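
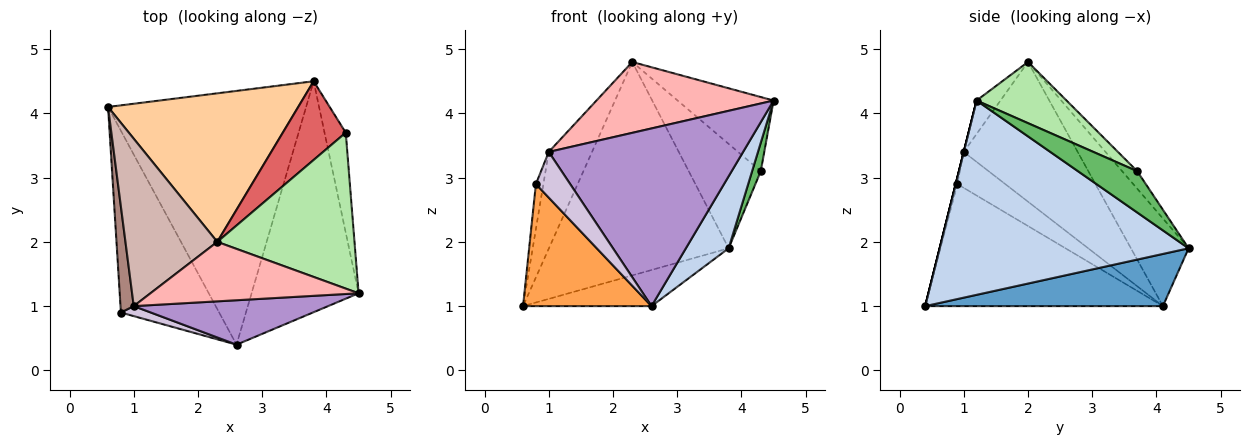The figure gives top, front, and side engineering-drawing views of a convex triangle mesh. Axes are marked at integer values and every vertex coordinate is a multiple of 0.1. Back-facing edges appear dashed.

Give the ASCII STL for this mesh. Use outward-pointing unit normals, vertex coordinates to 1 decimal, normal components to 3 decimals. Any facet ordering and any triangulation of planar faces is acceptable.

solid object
 facet normal 0.252 0.136 -0.958
  outer loop
   vertex 2.6 0.4 1.0
   vertex 0.6 4.1 1.0
   vertex 3.8 4.5 1.9
  endloop
 endfacet
 facet normal 0.866 -0.149 -0.477
  outer loop
   vertex 2.6 0.4 1.0
   vertex 3.8 4.5 1.9
   vertex 4.5 1.2 4.2
  endloop
 endfacet
 facet normal -0.718 -0.388 -0.578
  outer loop
   vertex 0.8 0.9 2.9
   vertex 0.6 4.1 1.0
   vertex 2.6 0.4 1.0
  endloop
 endfacet
 facet normal -0.255 0.794 0.553
  outer loop
   vertex 2.3 2.0 4.8
   vertex 3.8 4.5 1.9
   vertex 0.6 4.1 1.0
  endloop
 endfacet
 facet normal 0.882 -0.129 -0.453
  outer loop
   vertex 4.3 3.7 3.1
   vertex 4.5 1.2 4.2
   vertex 3.8 4.5 1.9
  endloop
 endfacet
 facet normal 0.373 0.398 0.838
  outer loop
   vertex 4.3 3.7 3.1
   vertex 2.3 2.0 4.8
   vertex 4.5 1.2 4.2
  endloop
 endfacet
 facet normal -0.165 0.788 0.594
  outer loop
   vertex 4.3 3.7 3.1
   vertex 3.8 4.5 1.9
   vertex 2.3 2.0 4.8
  endloop
 endfacet
 facet normal -0.103 -0.762 0.640
  outer loop
   vertex 1.0 1.0 3.4
   vertex 4.5 1.2 4.2
   vertex 2.3 2.0 4.8
  endloop
 endfacet
 facet normal 0.000 -0.970 0.243
  outer loop
   vertex 1.0 1.0 3.4
   vertex 2.6 0.4 1.0
   vertex 4.5 1.2 4.2
  endloop
 endfacet
 facet normal -0.046 -0.976 0.213
  outer loop
   vertex 1.0 1.0 3.4
   vertex 0.8 0.9 2.9
   vertex 2.6 0.4 1.0
  endloop
 endfacet
 facet normal -0.928 0.145 0.342
  outer loop
   vertex 1.0 1.0 3.4
   vertex 0.6 4.1 1.0
   vertex 0.8 0.9 2.9
  endloop
 endfacet
 facet normal -0.796 0.303 0.524
  outer loop
   vertex 1.0 1.0 3.4
   vertex 2.3 2.0 4.8
   vertex 0.6 4.1 1.0
  endloop
 endfacet
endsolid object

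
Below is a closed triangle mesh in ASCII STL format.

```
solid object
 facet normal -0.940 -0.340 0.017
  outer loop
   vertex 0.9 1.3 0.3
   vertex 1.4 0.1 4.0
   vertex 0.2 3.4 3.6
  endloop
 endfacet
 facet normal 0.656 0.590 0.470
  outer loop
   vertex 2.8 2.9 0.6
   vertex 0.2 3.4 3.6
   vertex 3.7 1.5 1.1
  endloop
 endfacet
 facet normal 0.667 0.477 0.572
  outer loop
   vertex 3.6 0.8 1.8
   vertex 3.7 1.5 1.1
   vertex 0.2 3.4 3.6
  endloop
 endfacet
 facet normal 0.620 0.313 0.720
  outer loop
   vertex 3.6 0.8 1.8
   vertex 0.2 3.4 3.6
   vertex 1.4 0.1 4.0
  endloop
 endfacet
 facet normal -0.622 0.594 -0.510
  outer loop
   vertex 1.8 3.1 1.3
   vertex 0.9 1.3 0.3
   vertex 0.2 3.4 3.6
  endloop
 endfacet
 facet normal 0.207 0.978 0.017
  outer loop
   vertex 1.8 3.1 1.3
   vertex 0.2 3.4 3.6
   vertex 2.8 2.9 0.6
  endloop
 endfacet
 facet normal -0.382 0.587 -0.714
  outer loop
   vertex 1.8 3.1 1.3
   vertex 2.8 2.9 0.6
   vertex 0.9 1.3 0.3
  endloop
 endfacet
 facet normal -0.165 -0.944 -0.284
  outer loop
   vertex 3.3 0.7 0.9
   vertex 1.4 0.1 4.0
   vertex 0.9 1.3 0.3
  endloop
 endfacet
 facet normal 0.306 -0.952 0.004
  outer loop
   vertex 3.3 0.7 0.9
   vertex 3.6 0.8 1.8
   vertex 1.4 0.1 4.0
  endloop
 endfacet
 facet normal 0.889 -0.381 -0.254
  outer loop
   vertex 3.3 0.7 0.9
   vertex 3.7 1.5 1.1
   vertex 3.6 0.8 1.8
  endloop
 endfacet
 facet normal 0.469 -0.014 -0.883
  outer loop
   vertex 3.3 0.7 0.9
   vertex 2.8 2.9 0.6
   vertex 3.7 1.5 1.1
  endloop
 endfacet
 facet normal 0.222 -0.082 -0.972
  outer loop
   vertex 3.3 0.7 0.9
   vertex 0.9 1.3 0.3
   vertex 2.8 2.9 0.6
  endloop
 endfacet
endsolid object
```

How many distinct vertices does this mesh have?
8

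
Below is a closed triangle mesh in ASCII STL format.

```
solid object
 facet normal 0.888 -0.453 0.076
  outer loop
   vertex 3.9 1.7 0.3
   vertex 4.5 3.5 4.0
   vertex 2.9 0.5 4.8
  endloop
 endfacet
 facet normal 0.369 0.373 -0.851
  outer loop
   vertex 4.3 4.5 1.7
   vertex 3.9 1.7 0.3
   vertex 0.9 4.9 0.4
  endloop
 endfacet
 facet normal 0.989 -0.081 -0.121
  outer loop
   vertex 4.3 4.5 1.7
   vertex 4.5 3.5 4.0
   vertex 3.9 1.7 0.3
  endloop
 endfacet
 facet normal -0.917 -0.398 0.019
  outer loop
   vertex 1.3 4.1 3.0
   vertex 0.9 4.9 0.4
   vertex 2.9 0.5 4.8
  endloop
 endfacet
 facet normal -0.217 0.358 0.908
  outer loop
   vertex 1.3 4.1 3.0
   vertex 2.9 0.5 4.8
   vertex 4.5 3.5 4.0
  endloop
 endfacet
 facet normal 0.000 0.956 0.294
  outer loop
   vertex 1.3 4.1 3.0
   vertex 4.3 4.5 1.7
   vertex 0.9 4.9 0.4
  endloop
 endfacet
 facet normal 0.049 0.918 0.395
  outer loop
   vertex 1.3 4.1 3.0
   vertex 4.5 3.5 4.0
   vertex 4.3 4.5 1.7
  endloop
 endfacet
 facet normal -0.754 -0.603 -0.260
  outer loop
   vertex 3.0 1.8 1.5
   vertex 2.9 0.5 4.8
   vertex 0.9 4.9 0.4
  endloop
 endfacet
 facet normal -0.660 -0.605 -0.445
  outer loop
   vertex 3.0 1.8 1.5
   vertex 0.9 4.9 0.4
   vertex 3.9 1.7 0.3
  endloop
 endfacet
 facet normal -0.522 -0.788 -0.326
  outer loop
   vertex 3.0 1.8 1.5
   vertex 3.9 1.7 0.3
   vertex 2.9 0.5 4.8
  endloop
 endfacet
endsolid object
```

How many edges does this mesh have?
15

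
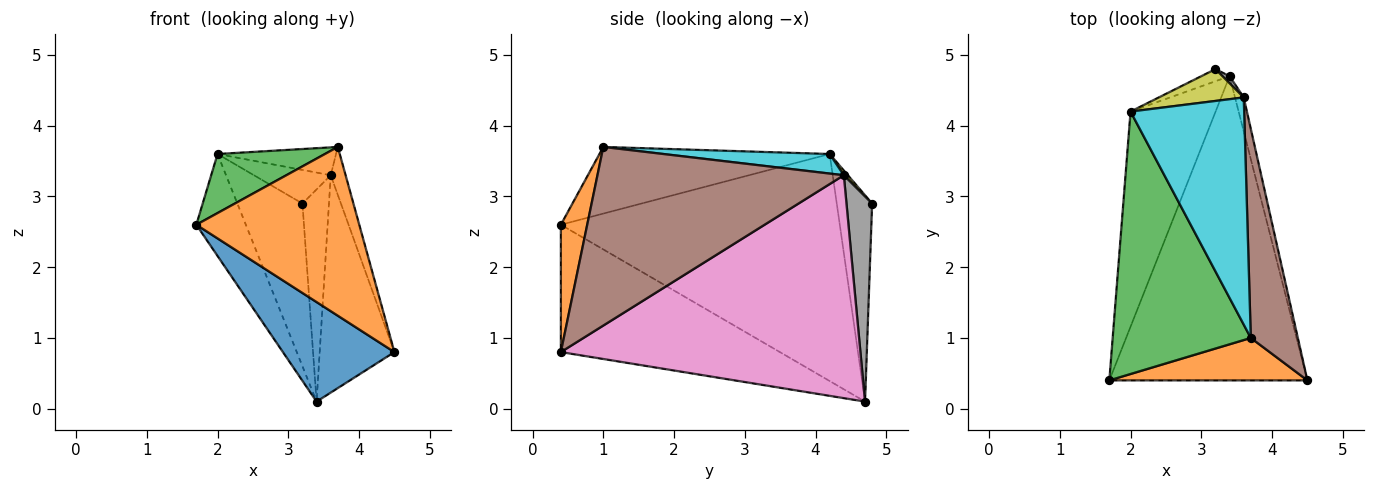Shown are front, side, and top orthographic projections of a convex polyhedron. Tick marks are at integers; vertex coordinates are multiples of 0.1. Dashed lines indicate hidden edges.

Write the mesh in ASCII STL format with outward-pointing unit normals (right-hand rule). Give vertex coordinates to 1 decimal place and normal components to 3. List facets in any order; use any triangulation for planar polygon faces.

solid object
 facet normal -0.521 -0.265 -0.811
  outer loop
   vertex 3.4 4.7 0.1
   vertex 4.5 0.4 0.8
   vertex 1.7 0.4 2.6
  endloop
 endfacet
 facet normal 0.155 -0.958 0.241
  outer loop
   vertex 3.7 1.0 3.7
   vertex 1.7 0.4 2.6
   vertex 4.5 0.4 0.8
  endloop
 endfacet
 facet normal -0.426 -0.199 0.883
  outer loop
   vertex 2.0 4.2 3.6
   vertex 1.7 0.4 2.6
   vertex 3.7 1.0 3.7
  endloop
 endfacet
 facet normal -0.924 0.164 -0.346
  outer loop
   vertex 2.0 4.2 3.6
   vertex 3.4 4.7 0.1
   vertex 1.7 0.4 2.6
  endloop
 endfacet
 facet normal -0.476 0.877 -0.065
  outer loop
   vertex 2.0 4.2 3.6
   vertex 3.2 4.8 2.9
   vertex 3.4 4.7 0.1
  endloop
 endfacet
 facet normal 0.965 0.058 0.254
  outer loop
   vertex 3.6 4.4 3.3
   vertex 3.7 1.0 3.7
   vertex 4.5 0.4 0.8
  endloop
 endfacet
 facet normal 0.970 0.242 -0.038
  outer loop
   vertex 3.6 4.4 3.3
   vertex 4.5 0.4 0.8
   vertex 3.4 4.7 0.1
  endloop
 endfacet
 facet normal 0.695 0.719 0.024
  outer loop
   vertex 3.6 4.4 3.3
   vertex 3.4 4.7 0.1
   vertex 3.2 4.8 2.9
  endloop
 endfacet
 facet normal 0.038 0.725 0.687
  outer loop
   vertex 3.6 4.4 3.3
   vertex 3.2 4.8 2.9
   vertex 2.0 4.2 3.6
  endloop
 endfacet
 facet normal 0.168 0.120 0.978
  outer loop
   vertex 3.6 4.4 3.3
   vertex 2.0 4.2 3.6
   vertex 3.7 1.0 3.7
  endloop
 endfacet
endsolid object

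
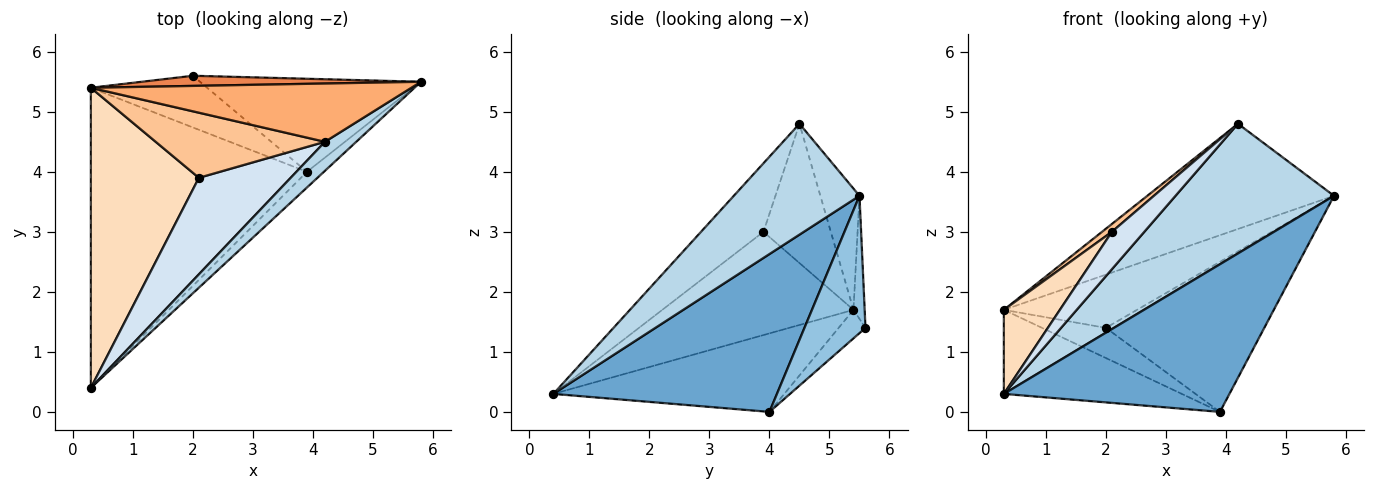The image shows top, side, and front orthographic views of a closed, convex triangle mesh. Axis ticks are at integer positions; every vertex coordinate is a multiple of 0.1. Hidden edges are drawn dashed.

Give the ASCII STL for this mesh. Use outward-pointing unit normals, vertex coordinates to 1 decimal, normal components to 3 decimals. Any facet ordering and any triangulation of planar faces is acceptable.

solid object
 facet normal 0.702 -0.708 -0.075
  outer loop
   vertex 3.9 4.0 0.0
   vertex 5.8 5.5 3.6
   vertex 0.3 0.4 0.3
  endloop
 endfacet
 facet normal 0.311 0.808 -0.501
  outer loop
   vertex 3.9 4.0 0.0
   vertex 2.0 5.6 1.4
   vertex 5.8 5.5 3.6
  endloop
 endfacet
 facet normal 0.612 -0.772 0.173
  outer loop
   vertex 4.2 4.5 4.8
   vertex 0.3 0.4 0.3
   vertex 5.8 5.5 3.6
  endloop
 endfacet
 facet normal -0.571 -0.297 0.765
  outer loop
   vertex 2.1 3.9 3.0
   vertex 0.3 0.4 0.3
   vertex 4.2 4.5 4.8
  endloop
 endfacet
 facet normal -0.082 0.979 0.187
  outer loop
   vertex 0.3 5.4 1.7
   vertex 5.8 5.5 3.6
   vertex 2.0 5.6 1.4
  endloop
 endfacet
 facet normal -0.180 0.860 0.477
  outer loop
   vertex 0.3 5.4 1.7
   vertex 4.2 4.5 4.8
   vertex 5.8 5.5 3.6
  endloop
 endfacet
 facet normal -0.633 -0.093 0.769
  outer loop
   vertex 0.3 5.4 1.7
   vertex 2.1 3.9 3.0
   vertex 4.2 4.5 4.8
  endloop
 endfacet
 facet normal -0.677 -0.198 0.709
  outer loop
   vertex 0.3 5.4 1.7
   vertex 0.3 0.4 0.3
   vertex 2.1 3.9 3.0
  endloop
 endfacet
 facet normal -0.330 0.255 -0.909
  outer loop
   vertex 0.3 5.4 1.7
   vertex 3.9 4.0 0.0
   vertex 0.3 0.4 0.3
  endloop
 endfacet
 facet normal -0.207 0.493 -0.845
  outer loop
   vertex 0.3 5.4 1.7
   vertex 2.0 5.6 1.4
   vertex 3.9 4.0 0.0
  endloop
 endfacet
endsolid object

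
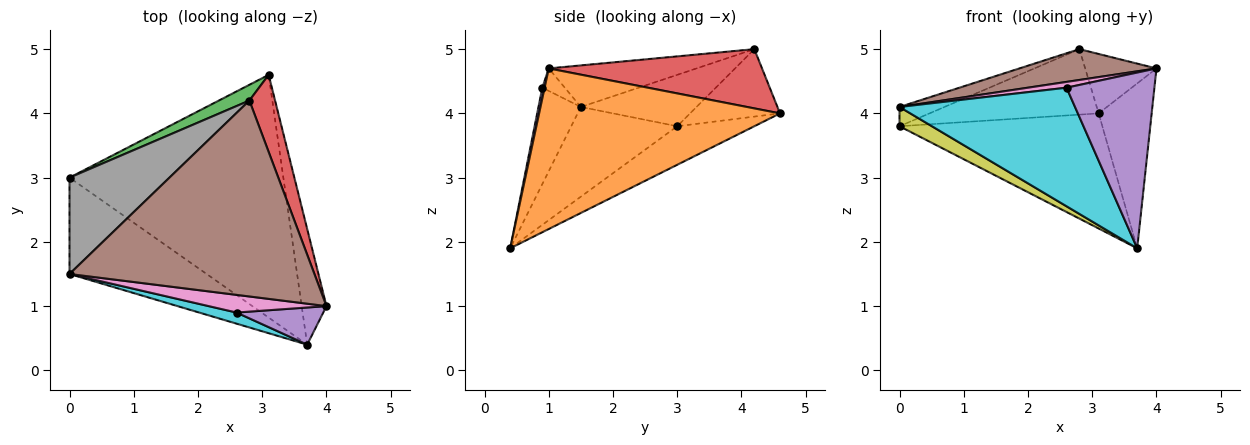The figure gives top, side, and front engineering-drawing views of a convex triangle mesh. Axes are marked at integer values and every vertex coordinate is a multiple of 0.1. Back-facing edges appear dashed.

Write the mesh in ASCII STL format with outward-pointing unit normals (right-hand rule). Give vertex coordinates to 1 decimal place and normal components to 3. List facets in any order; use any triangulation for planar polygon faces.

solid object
 facet normal -0.161 0.423 -0.892
  outer loop
   vertex 3.7 0.4 1.9
   vertex 0.0 3.0 3.8
   vertex 3.1 4.6 4.0
  endloop
 endfacet
 facet normal 0.966 0.212 -0.149
  outer loop
   vertex 3.7 0.4 1.9
   vertex 3.1 4.6 4.0
   vertex 4.0 1.0 4.7
  endloop
 endfacet
 facet normal -0.459 0.864 0.208
  outer loop
   vertex 2.8 4.2 5.0
   vertex 3.1 4.6 4.0
   vertex 0.0 3.0 3.8
  endloop
 endfacet
 facet normal 0.877 0.293 0.380
  outer loop
   vertex 2.8 4.2 5.0
   vertex 4.0 1.0 4.7
   vertex 3.1 4.6 4.0
  endloop
 endfacet
 facet normal 0.026 -0.978 0.207
  outer loop
   vertex 2.6 0.9 4.4
   vertex 3.7 0.4 1.9
   vertex 4.0 1.0 4.7
  endloop
 endfacet
 facet normal -0.165 -0.153 0.974
  outer loop
   vertex 0.0 1.5 4.1
   vertex 4.0 1.0 4.7
   vertex 2.8 4.2 5.0
  endloop
 endfacet
 facet normal -0.179 -0.306 0.935
  outer loop
   vertex 0.0 1.5 4.1
   vertex 2.6 0.9 4.4
   vertex 4.0 1.0 4.7
  endloop
 endfacet
 facet normal -0.450 0.175 0.876
  outer loop
   vertex 0.0 1.5 4.1
   vertex 2.8 4.2 5.0
   vertex 0.0 3.0 3.8
  endloop
 endfacet
 facet normal -0.540 -0.165 -0.825
  outer loop
   vertex 0.0 1.5 4.1
   vertex 0.0 3.0 3.8
   vertex 3.7 0.4 1.9
  endloop
 endfacet
 facet normal -0.234 -0.968 0.091
  outer loop
   vertex 0.0 1.5 4.1
   vertex 3.7 0.4 1.9
   vertex 2.6 0.9 4.4
  endloop
 endfacet
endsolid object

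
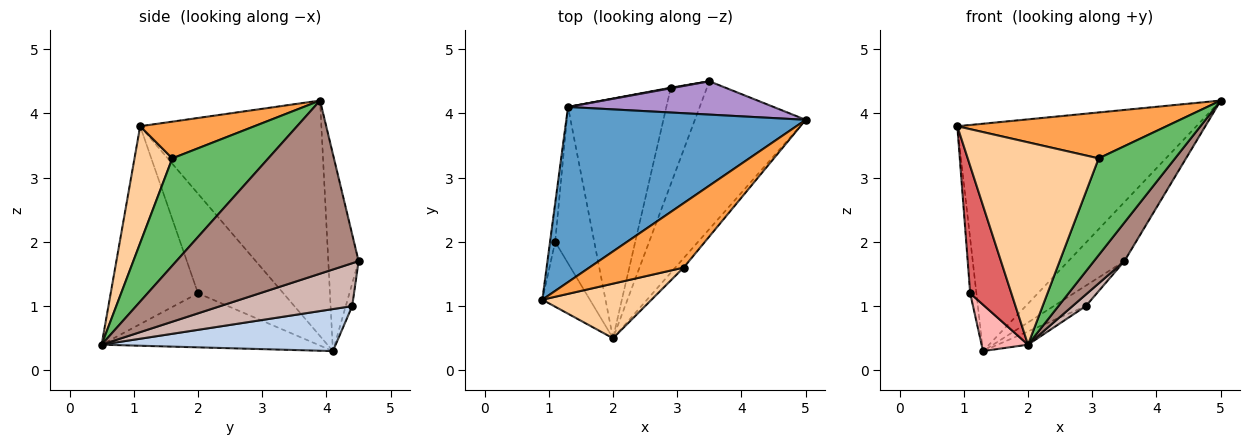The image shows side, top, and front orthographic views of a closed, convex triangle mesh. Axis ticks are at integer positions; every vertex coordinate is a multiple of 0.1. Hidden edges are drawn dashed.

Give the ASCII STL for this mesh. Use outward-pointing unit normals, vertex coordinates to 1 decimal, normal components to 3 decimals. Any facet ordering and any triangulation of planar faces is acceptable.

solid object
 facet normal -0.515 0.679 0.523
  outer loop
   vertex 1.3 4.1 0.3
   vertex 0.9 1.1 3.8
   vertex 5.0 3.9 4.2
  endloop
 endfacet
 facet normal 0.392 0.051 -0.918
  outer loop
   vertex 2.9 4.4 1.0
   vertex 2.0 0.5 0.4
   vertex 1.3 4.1 0.3
  endloop
 endfacet
 facet normal 0.302 -0.553 0.776
  outer loop
   vertex 3.1 1.6 3.3
   vertex 5.0 3.9 4.2
   vertex 0.9 1.1 3.8
  endloop
 endfacet
 facet normal 0.268 -0.930 0.251
  outer loop
   vertex 3.1 1.6 3.3
   vertex 0.9 1.1 3.8
   vertex 2.0 0.5 0.4
  endloop
 endfacet
 facet normal 0.781 -0.622 -0.061
  outer loop
   vertex 3.1 1.6 3.3
   vertex 2.0 0.5 0.4
   vertex 5.0 3.9 4.2
  endloop
 endfacet
 facet normal -0.996 0.073 -0.051
  outer loop
   vertex 1.1 2.0 1.2
   vertex 0.9 1.1 3.8
   vertex 1.3 4.1 0.3
  endloop
 endfacet
 facet normal -0.884 -0.417 -0.212
  outer loop
   vertex 1.1 2.0 1.2
   vertex 2.0 0.5 0.4
   vertex 0.9 1.1 3.8
  endloop
 endfacet
 facet normal -0.798 -0.171 -0.577
  outer loop
   vertex 1.1 2.0 1.2
   vertex 1.3 4.1 0.3
   vertex 2.0 0.5 0.4
  endloop
 endfacet
 facet normal -0.426 0.788 0.445
  outer loop
   vertex 3.5 4.5 1.7
   vertex 1.3 4.1 0.3
   vertex 5.0 3.9 4.2
  endloop
 endfacet
 facet normal -0.196 0.980 0.028
  outer loop
   vertex 3.5 4.5 1.7
   vertex 2.9 4.4 1.0
   vertex 1.3 4.1 0.3
  endloop
 endfacet
 facet normal 0.834 -0.139 -0.534
  outer loop
   vertex 3.5 4.5 1.7
   vertex 5.0 3.9 4.2
   vertex 2.0 0.5 0.4
  endloop
 endfacet
 facet normal 0.762 -0.077 -0.642
  outer loop
   vertex 3.5 4.5 1.7
   vertex 2.0 0.5 0.4
   vertex 2.9 4.4 1.0
  endloop
 endfacet
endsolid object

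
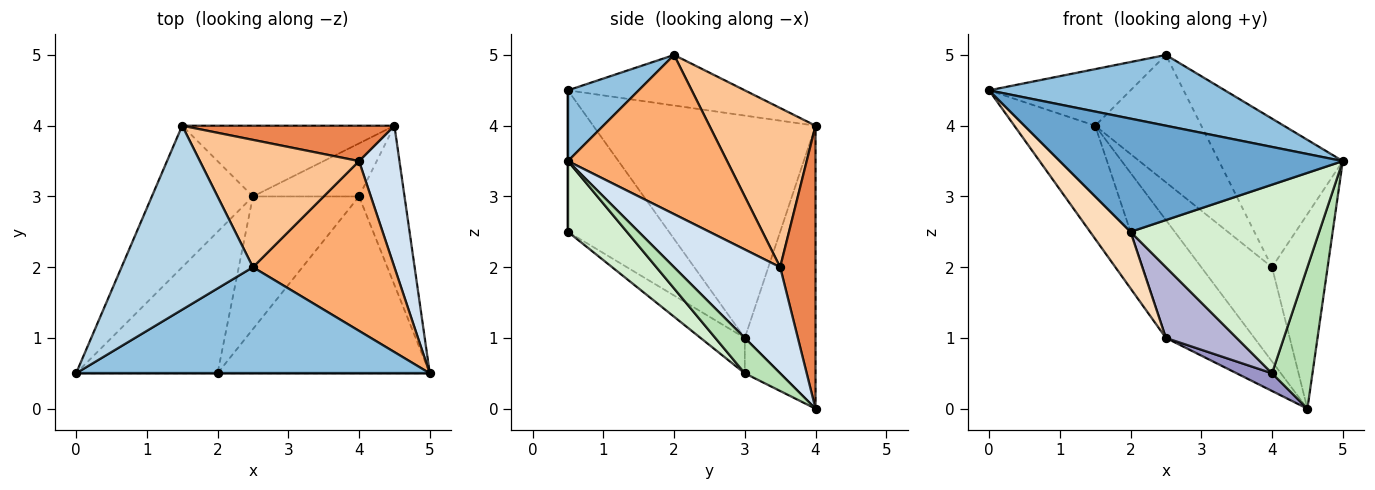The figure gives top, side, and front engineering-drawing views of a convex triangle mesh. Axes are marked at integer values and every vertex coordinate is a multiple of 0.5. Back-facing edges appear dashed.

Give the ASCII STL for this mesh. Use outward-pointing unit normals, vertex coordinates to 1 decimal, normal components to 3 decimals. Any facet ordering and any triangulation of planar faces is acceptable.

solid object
 facet normal 0.000 -1.000 0.000
  outer loop
   vertex 2.0 0.5 2.5
   vertex 5.0 0.5 3.5
   vertex 0.0 0.5 4.5
  endloop
 endfacet
 facet normal 0.164 -0.547 0.821
  outer loop
   vertex 2.5 2.0 5.0
   vertex 0.0 0.5 4.5
   vertex 5.0 0.5 3.5
  endloop
 endfacet
 facet normal -0.345 0.276 0.897
  outer loop
   vertex 2.5 2.0 5.0
   vertex 1.5 4.0 4.0
   vertex 0.0 0.5 4.5
  endloop
 endfacet
 facet normal 0.839 0.440 0.320
  outer loop
   vertex 4.0 3.5 2.0
   vertex 5.0 0.5 3.5
   vertex 4.5 4.0 0.0
  endloop
 endfacet
 facet normal 0.424 0.848 0.318
  outer loop
   vertex 4.0 3.5 2.0
   vertex 4.5 4.0 0.0
   vertex 1.5 4.0 4.0
  endloop
 endfacet
 facet normal 0.646 0.503 0.574
  outer loop
   vertex 4.0 3.5 2.0
   vertex 2.5 2.0 5.0
   vertex 5.0 0.5 3.5
  endloop
 endfacet
 facet normal 0.577 0.577 0.577
  outer loop
   vertex 4.0 3.5 2.0
   vertex 1.5 4.0 4.0
   vertex 2.5 2.0 5.0
  endloop
 endfacet
 facet normal -0.680 -0.272 -0.680
  outer loop
   vertex 2.5 3.0 1.0
   vertex 2.0 0.5 2.5
   vertex 0.0 0.5 4.5
  endloop
 endfacet
 facet normal -0.864 0.314 -0.393
  outer loop
   vertex 2.5 3.0 1.0
   vertex 0.0 0.5 4.5
   vertex 1.5 4.0 4.0
  endloop
 endfacet
 facet normal -0.566 0.707 -0.424
  outer loop
   vertex 2.5 3.0 1.0
   vertex 1.5 4.0 4.0
   vertex 4.5 4.0 0.0
  endloop
 endfacet
 facet normal 0.503 -0.574 -0.646
  outer loop
   vertex 4.0 3.0 0.5
   vertex 4.5 4.0 0.0
   vertex 5.0 0.5 3.5
  endloop
 endfacet
 facet normal 0.222 -0.711 -0.667
  outer loop
   vertex 4.0 3.0 0.5
   vertex 5.0 0.5 3.5
   vertex 2.0 0.5 2.5
  endloop
 endfacet
 facet normal -0.302 -0.302 -0.905
  outer loop
   vertex 4.0 3.0 0.5
   vertex 2.5 3.0 1.0
   vertex 4.5 4.0 0.0
  endloop
 endfacet
 facet normal -0.282 -0.451 -0.846
  outer loop
   vertex 4.0 3.0 0.5
   vertex 2.0 0.5 2.5
   vertex 2.5 3.0 1.0
  endloop
 endfacet
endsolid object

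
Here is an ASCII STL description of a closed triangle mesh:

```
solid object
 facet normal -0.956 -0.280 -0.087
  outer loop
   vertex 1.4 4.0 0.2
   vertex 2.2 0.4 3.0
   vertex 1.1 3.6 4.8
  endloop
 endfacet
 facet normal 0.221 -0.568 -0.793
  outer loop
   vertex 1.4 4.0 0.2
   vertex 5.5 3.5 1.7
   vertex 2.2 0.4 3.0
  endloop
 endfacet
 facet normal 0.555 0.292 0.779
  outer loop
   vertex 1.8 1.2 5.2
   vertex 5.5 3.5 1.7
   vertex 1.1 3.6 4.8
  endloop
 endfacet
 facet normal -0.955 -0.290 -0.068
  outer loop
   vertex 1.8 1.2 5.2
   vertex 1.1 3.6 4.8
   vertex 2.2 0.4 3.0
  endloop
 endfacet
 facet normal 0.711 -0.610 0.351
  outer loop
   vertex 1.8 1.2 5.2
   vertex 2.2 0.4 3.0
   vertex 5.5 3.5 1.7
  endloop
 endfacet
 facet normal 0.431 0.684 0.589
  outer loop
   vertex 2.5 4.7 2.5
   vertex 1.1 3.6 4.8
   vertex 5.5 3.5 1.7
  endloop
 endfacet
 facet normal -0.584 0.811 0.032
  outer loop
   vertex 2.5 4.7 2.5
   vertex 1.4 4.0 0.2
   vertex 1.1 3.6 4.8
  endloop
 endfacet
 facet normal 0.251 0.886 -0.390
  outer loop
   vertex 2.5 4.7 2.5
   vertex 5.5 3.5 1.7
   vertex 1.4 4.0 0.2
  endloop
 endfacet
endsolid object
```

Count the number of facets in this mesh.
8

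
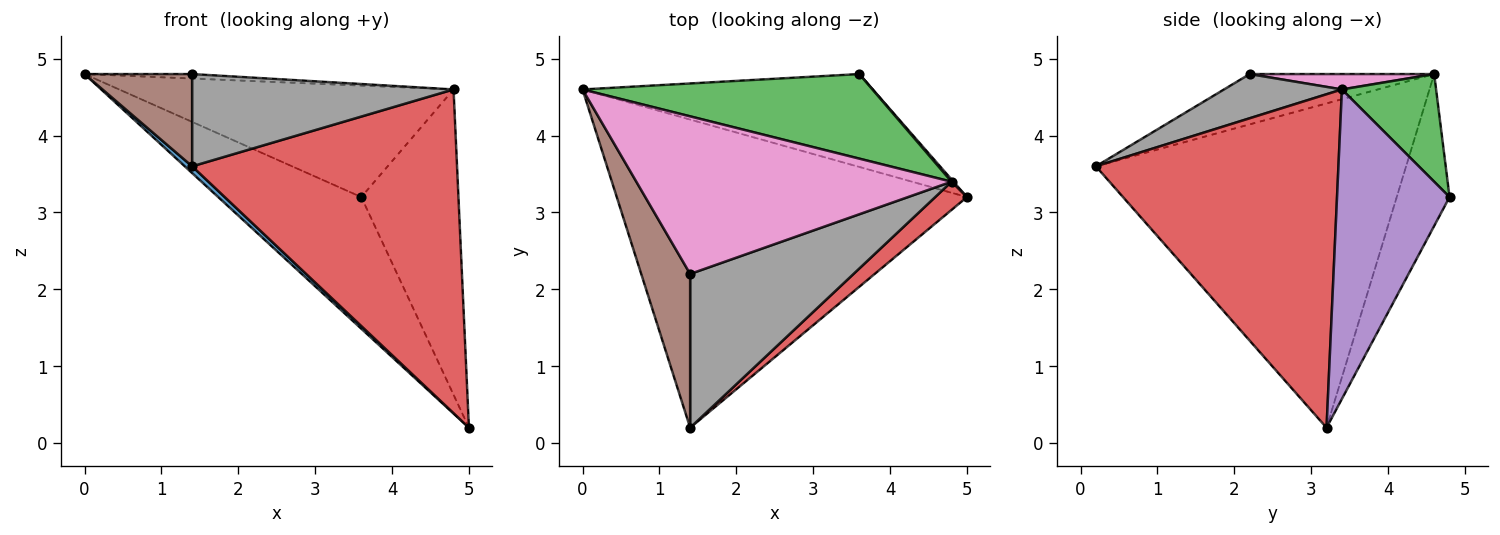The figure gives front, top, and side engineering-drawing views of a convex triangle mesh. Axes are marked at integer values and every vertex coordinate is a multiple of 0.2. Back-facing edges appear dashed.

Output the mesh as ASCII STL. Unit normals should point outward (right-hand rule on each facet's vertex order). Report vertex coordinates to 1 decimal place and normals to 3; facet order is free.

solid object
 facet normal -0.679 -0.016 -0.734
  outer loop
   vertex 1.4 0.2 3.6
   vertex 0.0 4.6 4.8
   vertex 5.0 3.2 0.2
  endloop
 endfacet
 facet normal -0.289 0.782 -0.552
  outer loop
   vertex 3.6 4.8 3.2
   vertex 5.0 3.2 0.2
   vertex 0.0 4.6 4.8
  endloop
 endfacet
 facet normal 0.219 0.777 0.590
  outer loop
   vertex 4.8 3.4 4.6
   vertex 3.6 4.8 3.2
   vertex 0.0 4.6 4.8
  endloop
 endfacet
 facet normal 0.674 -0.736 0.064
  outer loop
   vertex 4.8 3.4 4.6
   vertex 1.4 0.2 3.6
   vertex 5.0 3.2 0.2
  endloop
 endfacet
 facet normal 0.757 0.653 0.005
  outer loop
   vertex 4.8 3.4 4.6
   vertex 5.0 3.2 0.2
   vertex 3.6 4.8 3.2
  endloop
 endfacet
 facet normal -0.661 -0.386 0.643
  outer loop
   vertex 1.4 2.2 4.8
   vertex 0.0 4.6 4.8
   vertex 1.4 0.2 3.6
  endloop
 endfacet
 facet normal 0.049 0.028 0.998
  outer loop
   vertex 1.4 2.2 4.8
   vertex 4.8 3.4 4.6
   vertex 0.0 4.6 4.8
  endloop
 endfacet
 facet normal 0.226 -0.501 0.835
  outer loop
   vertex 1.4 2.2 4.8
   vertex 1.4 0.2 3.6
   vertex 4.8 3.4 4.6
  endloop
 endfacet
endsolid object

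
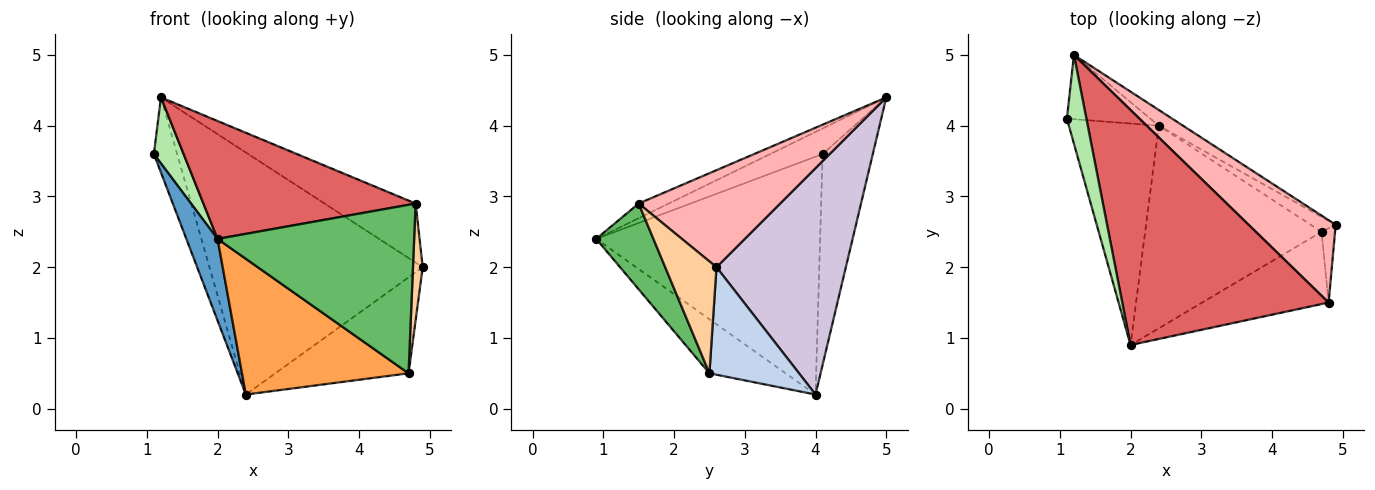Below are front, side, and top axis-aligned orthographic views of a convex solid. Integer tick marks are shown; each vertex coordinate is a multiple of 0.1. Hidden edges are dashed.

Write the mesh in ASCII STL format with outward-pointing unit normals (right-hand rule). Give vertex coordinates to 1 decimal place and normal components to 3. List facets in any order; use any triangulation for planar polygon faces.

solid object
 facet normal -0.927 -0.129 -0.351
  outer loop
   vertex 2.4 4.0 0.2
   vertex 2.0 0.9 2.4
   vertex 1.1 4.1 3.6
  endloop
 endfacet
 facet normal 0.553 0.823 -0.129
  outer loop
   vertex 4.7 2.5 0.5
   vertex 2.4 4.0 0.2
   vertex 4.9 2.6 2.0
  endloop
 endfacet
 facet normal -0.247 -0.539 -0.805
  outer loop
   vertex 4.7 2.5 0.5
   vertex 2.0 0.9 2.4
   vertex 2.4 4.0 0.2
  endloop
 endfacet
 facet normal 0.976 -0.185 -0.118
  outer loop
   vertex 4.8 1.5 2.9
   vertex 4.7 2.5 0.5
   vertex 4.9 2.6 2.0
  endloop
 endfacet
 facet normal 0.258 -0.888 -0.381
  outer loop
   vertex 4.8 1.5 2.9
   vertex 2.0 0.9 2.4
   vertex 4.7 2.5 0.5
  endloop
 endfacet
 facet normal -0.725 -0.411 0.553
  outer loop
   vertex 1.2 5.0 4.4
   vertex 1.1 4.1 3.6
   vertex 2.0 0.9 2.4
  endloop
 endfacet
 facet normal -0.063 -0.448 0.892
  outer loop
   vertex 1.2 5.0 4.4
   vertex 2.0 0.9 2.4
   vertex 4.8 1.5 2.9
  endloop
 endfacet
 facet normal 0.671 0.432 0.603
  outer loop
   vertex 1.2 5.0 4.4
   vertex 4.8 1.5 2.9
   vertex 4.9 2.6 2.0
  endloop
 endfacet
 facet normal -0.854 0.395 -0.338
  outer loop
   vertex 1.2 5.0 4.4
   vertex 2.4 4.0 0.2
   vertex 1.1 4.1 3.6
  endloop
 endfacet
 facet normal 0.518 0.854 -0.055
  outer loop
   vertex 1.2 5.0 4.4
   vertex 4.9 2.6 2.0
   vertex 2.4 4.0 0.2
  endloop
 endfacet
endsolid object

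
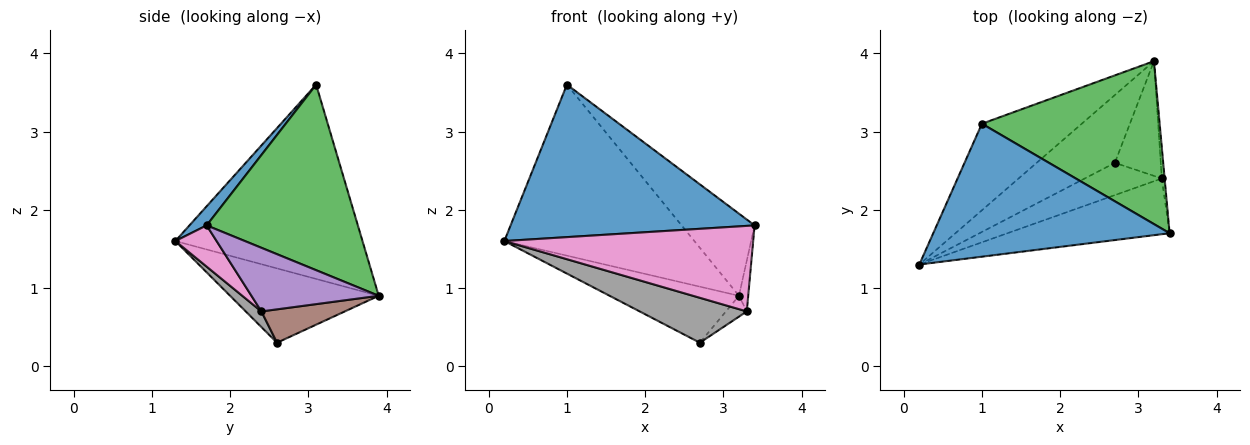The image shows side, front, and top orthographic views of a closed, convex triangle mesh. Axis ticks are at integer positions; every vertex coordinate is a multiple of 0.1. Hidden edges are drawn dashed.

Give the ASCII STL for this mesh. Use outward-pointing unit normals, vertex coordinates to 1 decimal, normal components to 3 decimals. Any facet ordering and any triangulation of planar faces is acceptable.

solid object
 facet normal 0.053 -0.753 0.656
  outer loop
   vertex 1.0 3.1 3.6
   vertex 0.2 1.3 1.6
   vertex 3.4 1.7 1.8
  endloop
 endfacet
 facet normal -0.660 0.670 -0.339
  outer loop
   vertex 1.0 3.1 3.6
   vertex 3.2 3.9 0.9
   vertex 0.2 1.3 1.6
  endloop
 endfacet
 facet normal 0.682 0.329 0.653
  outer loop
   vertex 1.0 3.1 3.6
   vertex 3.4 1.7 1.8
   vertex 3.2 3.9 0.9
  endloop
 endfacet
 facet normal -0.591 0.514 -0.622
  outer loop
   vertex 2.7 2.6 0.3
   vertex 0.2 1.3 1.6
   vertex 3.2 3.9 0.9
  endloop
 endfacet
 facet normal 0.996 0.072 -0.045
  outer loop
   vertex 3.3 2.4 0.7
   vertex 3.2 3.9 0.9
   vertex 3.4 1.7 1.8
  endloop
 endfacet
 facet normal 0.582 0.145 -0.800
  outer loop
   vertex 3.3 2.4 0.7
   vertex 2.7 2.6 0.3
   vertex 3.2 3.9 0.9
  endloop
 endfacet
 facet normal 0.138 -0.830 -0.541
  outer loop
   vertex 3.3 2.4 0.7
   vertex 3.4 1.7 1.8
   vertex 0.2 1.3 1.6
  endloop
 endfacet
 facet normal 0.118 -0.806 -0.580
  outer loop
   vertex 3.3 2.4 0.7
   vertex 0.2 1.3 1.6
   vertex 2.7 2.6 0.3
  endloop
 endfacet
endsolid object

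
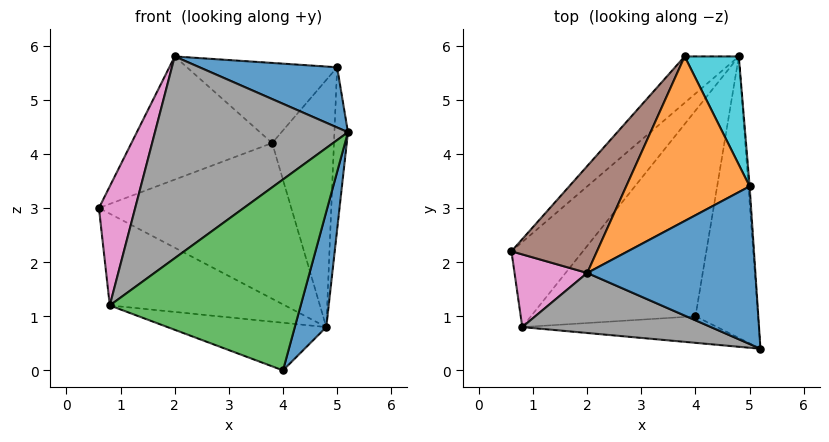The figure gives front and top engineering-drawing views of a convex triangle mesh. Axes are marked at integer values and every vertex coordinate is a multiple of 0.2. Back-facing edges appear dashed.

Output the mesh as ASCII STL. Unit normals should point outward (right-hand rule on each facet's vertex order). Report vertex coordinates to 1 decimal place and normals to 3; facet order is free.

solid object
 facet normal 0.955 -0.113 -0.276
  outer loop
   vertex 4.0 1.0 0.0
   vertex 4.8 5.8 0.8
   vertex 5.2 0.4 4.4
  endloop
 endfacet
 facet normal -0.697 0.688 -0.205
  outer loop
   vertex 3.8 5.8 4.2
   vertex 4.8 5.8 0.8
   vertex 0.6 2.2 3.0
  endloop
 endfacet
 facet normal 0.010 -0.990 -0.138
  outer loop
   vertex 0.8 0.8 1.2
   vertex 4.0 1.0 0.0
   vertex 5.2 0.4 4.4
  endloop
 endfacet
 facet normal -0.702 0.523 -0.484
  outer loop
   vertex 0.8 0.8 1.2
   vertex 0.6 2.2 3.0
   vertex 4.8 5.8 0.8
  endloop
 endfacet
 facet normal -0.355 0.211 -0.911
  outer loop
   vertex 0.8 0.8 1.2
   vertex 4.8 5.8 0.8
   vertex 4.0 1.0 0.0
  endloop
 endfacet
 facet normal -0.739 0.509 0.442
  outer loop
   vertex 2.0 1.8 5.8
   vertex 3.8 5.8 4.2
   vertex 0.6 2.2 3.0
  endloop
 endfacet
 facet normal -0.789 -0.524 0.320
  outer loop
   vertex 2.0 1.8 5.8
   vertex 0.6 2.2 3.0
   vertex 0.8 0.8 1.2
  endloop
 endfacet
 facet normal -0.283 -0.919 0.274
  outer loop
   vertex 2.0 1.8 5.8
   vertex 0.8 0.8 1.2
   vertex 5.2 0.4 4.4
  endloop
 endfacet
 facet normal 0.998 0.069 -0.007
  outer loop
   vertex 5.0 3.4 5.6
   vertex 5.2 0.4 4.4
   vertex 4.8 5.8 0.8
  endloop
 endfacet
 facet normal 0.806 0.542 0.237
  outer loop
   vertex 5.0 3.4 5.6
   vertex 4.8 5.8 0.8
   vertex 3.8 5.8 4.2
  endloop
 endfacet
 facet normal 0.245 -0.346 0.906
  outer loop
   vertex 5.0 3.4 5.6
   vertex 2.0 1.8 5.8
   vertex 5.2 0.4 4.4
  endloop
 endfacet
 facet normal -0.171 0.431 0.886
  outer loop
   vertex 5.0 3.4 5.6
   vertex 3.8 5.8 4.2
   vertex 2.0 1.8 5.8
  endloop
 endfacet
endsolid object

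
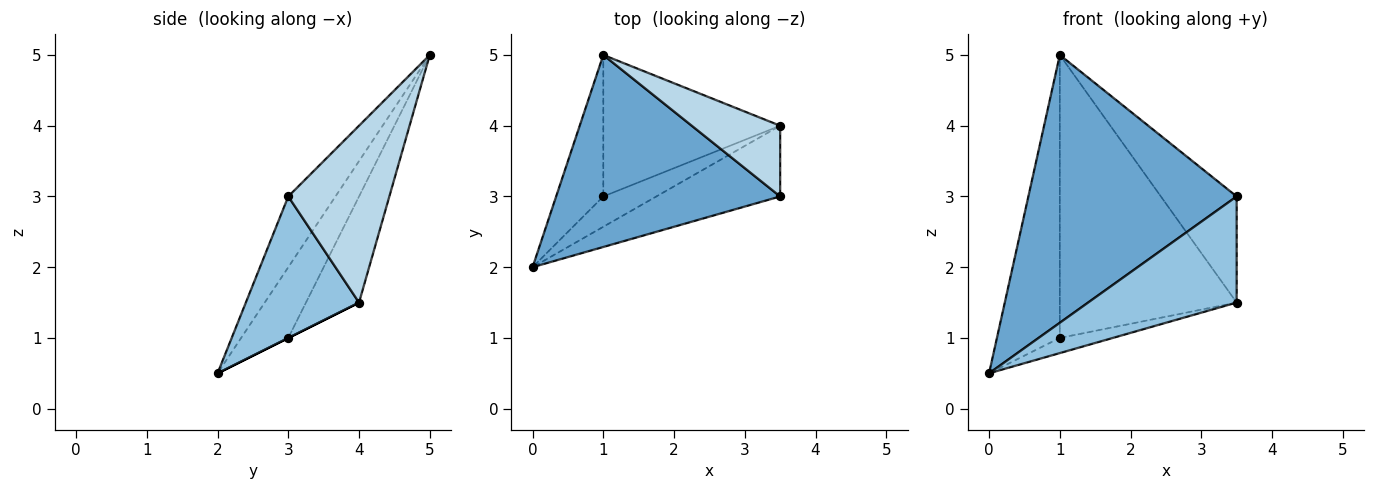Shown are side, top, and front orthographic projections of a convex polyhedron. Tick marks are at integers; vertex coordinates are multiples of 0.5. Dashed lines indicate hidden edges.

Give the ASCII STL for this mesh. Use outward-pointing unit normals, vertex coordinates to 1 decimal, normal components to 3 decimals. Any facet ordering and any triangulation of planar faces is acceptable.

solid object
 facet normal -0.181 -0.799 0.573
  outer loop
   vertex 1.0 5.0 5.0
   vertex 0.0 2.0 0.5
   vertex 3.5 3.0 3.0
  endloop
 endfacet
 facet normal 0.535 -0.703 -0.468
  outer loop
   vertex 3.5 4.0 1.5
   vertex 3.5 3.0 3.0
   vertex 0.0 2.0 0.5
  endloop
 endfacet
 facet normal 0.743 0.557 0.371
  outer loop
   vertex 3.5 4.0 1.5
   vertex 1.0 5.0 5.0
   vertex 3.5 3.0 3.0
  endloop
 endfacet
 facet normal -0.557 0.743 -0.371
  outer loop
   vertex 1.0 3.0 1.0
   vertex 0.0 2.0 0.5
   vertex 1.0 5.0 5.0
  endloop
 endfacet
 facet normal 0.000 0.447 -0.894
  outer loop
   vertex 1.0 3.0 1.0
   vertex 3.5 4.0 1.5
   vertex 0.0 2.0 0.5
  endloop
 endfacet
 facet normal -0.259 0.864 -0.432
  outer loop
   vertex 1.0 3.0 1.0
   vertex 1.0 5.0 5.0
   vertex 3.5 4.0 1.5
  endloop
 endfacet
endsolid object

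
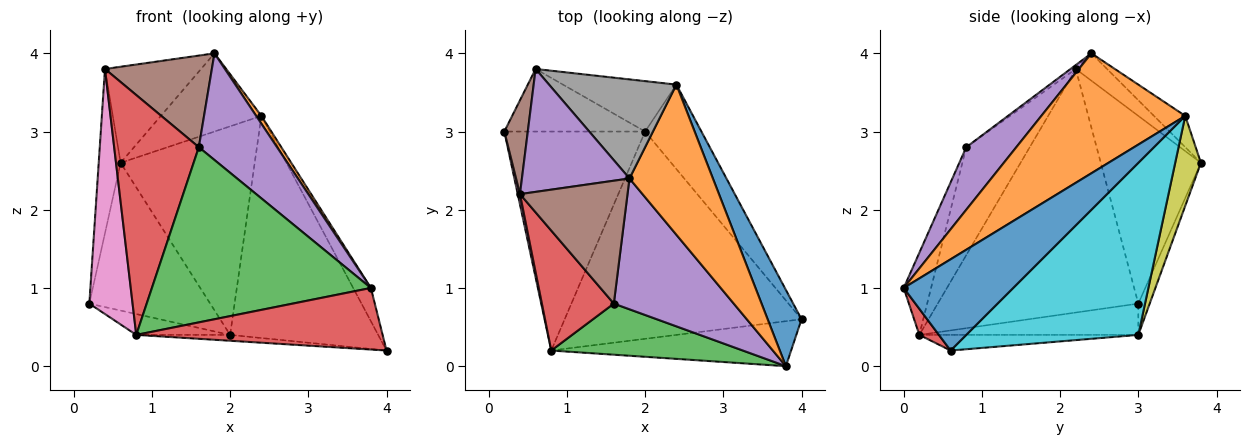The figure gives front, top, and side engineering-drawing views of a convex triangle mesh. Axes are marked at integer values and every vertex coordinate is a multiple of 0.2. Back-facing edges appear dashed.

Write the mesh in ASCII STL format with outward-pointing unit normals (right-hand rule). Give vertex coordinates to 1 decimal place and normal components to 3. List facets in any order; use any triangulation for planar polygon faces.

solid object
 facet normal -0.086 0.917 -0.389
  outer loop
   vertex 2.0 3.0 0.4
   vertex 0.2 3.0 0.8
   vertex 0.6 3.8 2.6
  endloop
 endfacet
 facet normal -0.216 0.093 -0.972
  outer loop
   vertex 2.0 3.0 0.4
   vertex 0.8 0.2 0.4
   vertex 0.2 3.0 0.8
  endloop
 endfacet
 facet normal -0.066 0.028 -0.997
  outer loop
   vertex 2.0 3.0 0.4
   vertex 4.0 0.6 0.2
   vertex 0.8 0.2 0.4
  endloop
 endfacet
 facet normal 0.064 -0.806 -0.588
  outer loop
   vertex 3.8 0.0 1.0
   vertex 0.8 0.2 0.4
   vertex 4.0 0.6 0.2
  endloop
 endfacet
 facet normal -0.197 0.604 0.772
  outer loop
   vertex 0.4 2.2 3.8
   vertex 1.8 2.4 4.0
   vertex 0.6 3.8 2.6
  endloop
 endfacet
 facet normal -0.970 0.212 0.121
  outer loop
   vertex 0.4 2.2 3.8
   vertex 0.6 3.8 2.6
   vertex 0.2 3.0 0.8
  endloop
 endfacet
 facet normal -0.977 -0.211 0.009
  outer loop
   vertex 0.4 2.2 3.8
   vertex 0.2 3.0 0.8
   vertex 0.8 0.2 0.4
  endloop
 endfacet
 facet normal -0.189 0.608 0.771
  outer loop
   vertex 2.4 3.6 3.2
   vertex 0.6 3.8 2.6
   vertex 1.8 2.4 4.0
  endloop
 endfacet
 facet normal 0.183 0.956 -0.231
  outer loop
   vertex 2.4 3.6 3.2
   vertex 2.0 3.0 0.4
   vertex 0.6 3.8 2.6
  endloop
 endfacet
 facet normal 0.736 0.633 -0.241
  outer loop
   vertex 2.4 3.6 3.2
   vertex 4.0 0.6 0.2
   vertex 2.0 3.0 0.4
  endloop
 endfacet
 facet normal 0.927 0.150 0.344
  outer loop
   vertex 2.4 3.6 3.2
   vertex 3.8 0.0 1.0
   vertex 4.0 0.6 0.2
  endloop
 endfacet
 facet normal 0.821 -0.030 0.571
  outer loop
   vertex 2.4 3.6 3.2
   vertex 1.8 2.4 4.0
   vertex 3.8 0.0 1.0
  endloop
 endfacet
 facet normal -0.119 -0.953 0.278
  outer loop
   vertex 1.6 0.8 2.8
   vertex 0.8 0.2 0.4
   vertex 3.8 0.0 1.0
  endloop
 endfacet
 facet normal -0.557 -0.743 0.371
  outer loop
   vertex 1.6 0.8 2.8
   vertex 0.4 2.2 3.8
   vertex 0.8 0.2 0.4
  endloop
 endfacet
 facet normal 0.375 -0.586 0.719
  outer loop
   vertex 1.6 0.8 2.8
   vertex 3.8 0.0 1.0
   vertex 1.8 2.4 4.0
  endloop
 endfacet
 facet normal -0.029 -0.597 0.801
  outer loop
   vertex 1.6 0.8 2.8
   vertex 1.8 2.4 4.0
   vertex 0.4 2.2 3.8
  endloop
 endfacet
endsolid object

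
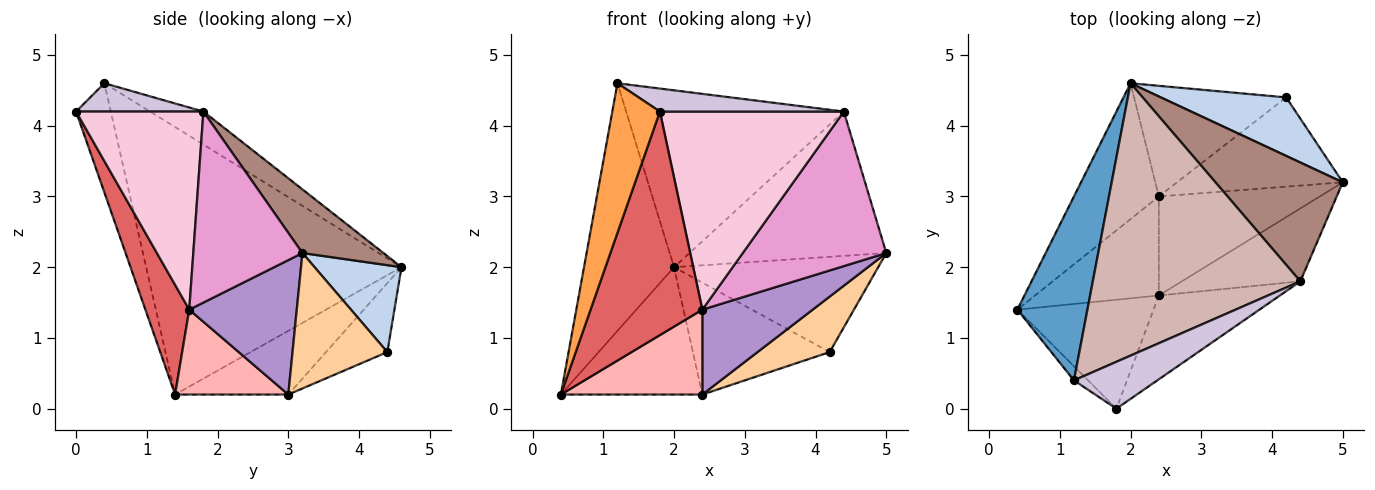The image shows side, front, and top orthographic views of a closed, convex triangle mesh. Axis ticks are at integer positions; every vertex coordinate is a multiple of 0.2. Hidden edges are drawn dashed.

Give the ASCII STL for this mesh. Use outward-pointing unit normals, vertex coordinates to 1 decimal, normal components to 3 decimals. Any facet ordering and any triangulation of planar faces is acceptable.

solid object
 facet normal -0.916 0.323 0.240
  outer loop
   vertex 1.2 0.4 4.6
   vertex 2.0 4.6 2.0
   vertex 0.4 1.4 0.2
  endloop
 endfacet
 facet normal 0.341 0.801 0.492
  outer loop
   vertex 4.2 4.4 0.8
   vertex 2.0 4.6 2.0
   vertex 5.0 3.2 2.2
  endloop
 endfacet
 facet normal -0.588 -0.805 -0.076
  outer loop
   vertex 1.8 0.0 4.2
   vertex 1.2 0.4 4.6
   vertex 0.4 1.4 0.2
  endloop
 endfacet
 facet normal 0.570 -0.434 -0.698
  outer loop
   vertex 2.4 3.0 0.2
   vertex 4.2 4.4 0.8
   vertex 5.0 3.2 2.2
  endloop
 endfacet
 facet normal -0.480 0.600 -0.640
  outer loop
   vertex 2.4 3.0 0.2
   vertex 0.4 1.4 0.2
   vertex 2.0 4.6 2.0
  endloop
 endfacet
 facet normal -0.304 0.678 -0.670
  outer loop
   vertex 2.4 3.0 0.2
   vertex 2.0 4.6 2.0
   vertex 4.2 4.4 0.8
  endloop
 endfacet
 facet normal 0.333 -0.848 -0.413
  outer loop
   vertex 2.4 1.6 1.4
   vertex 1.8 0.0 4.2
   vertex 0.4 1.4 0.2
  endloop
 endfacet
 facet normal 0.462 -0.577 -0.673
  outer loop
   vertex 2.4 1.6 1.4
   vertex 0.4 1.4 0.2
   vertex 2.4 3.0 0.2
  endloop
 endfacet
 facet normal 0.536 -0.550 -0.641
  outer loop
   vertex 2.4 1.6 1.4
   vertex 2.4 3.0 0.2
   vertex 5.0 3.2 2.2
  endloop
 endfacet
 facet normal 0.292 -0.421 0.859
  outer loop
   vertex 4.4 1.8 4.2
   vertex 1.2 0.4 4.6
   vertex 1.8 0.0 4.2
  endloop
 endfacet
 facet normal 0.303 0.736 0.606
  outer loop
   vertex 4.4 1.8 4.2
   vertex 5.0 3.2 2.2
   vertex 2.0 4.6 2.0
  endloop
 endfacet
 facet normal -0.132 0.540 0.831
  outer loop
   vertex 4.4 1.8 4.2
   vertex 2.0 4.6 2.0
   vertex 1.2 0.4 4.6
  endloop
 endfacet
 facet normal 0.567 -0.745 -0.352
  outer loop
   vertex 4.4 1.8 4.2
   vertex 2.4 1.6 1.4
   vertex 5.0 3.2 2.2
  endloop
 endfacet
 facet normal 0.538 -0.777 -0.329
  outer loop
   vertex 4.4 1.8 4.2
   vertex 1.8 0.0 4.2
   vertex 2.4 1.6 1.4
  endloop
 endfacet
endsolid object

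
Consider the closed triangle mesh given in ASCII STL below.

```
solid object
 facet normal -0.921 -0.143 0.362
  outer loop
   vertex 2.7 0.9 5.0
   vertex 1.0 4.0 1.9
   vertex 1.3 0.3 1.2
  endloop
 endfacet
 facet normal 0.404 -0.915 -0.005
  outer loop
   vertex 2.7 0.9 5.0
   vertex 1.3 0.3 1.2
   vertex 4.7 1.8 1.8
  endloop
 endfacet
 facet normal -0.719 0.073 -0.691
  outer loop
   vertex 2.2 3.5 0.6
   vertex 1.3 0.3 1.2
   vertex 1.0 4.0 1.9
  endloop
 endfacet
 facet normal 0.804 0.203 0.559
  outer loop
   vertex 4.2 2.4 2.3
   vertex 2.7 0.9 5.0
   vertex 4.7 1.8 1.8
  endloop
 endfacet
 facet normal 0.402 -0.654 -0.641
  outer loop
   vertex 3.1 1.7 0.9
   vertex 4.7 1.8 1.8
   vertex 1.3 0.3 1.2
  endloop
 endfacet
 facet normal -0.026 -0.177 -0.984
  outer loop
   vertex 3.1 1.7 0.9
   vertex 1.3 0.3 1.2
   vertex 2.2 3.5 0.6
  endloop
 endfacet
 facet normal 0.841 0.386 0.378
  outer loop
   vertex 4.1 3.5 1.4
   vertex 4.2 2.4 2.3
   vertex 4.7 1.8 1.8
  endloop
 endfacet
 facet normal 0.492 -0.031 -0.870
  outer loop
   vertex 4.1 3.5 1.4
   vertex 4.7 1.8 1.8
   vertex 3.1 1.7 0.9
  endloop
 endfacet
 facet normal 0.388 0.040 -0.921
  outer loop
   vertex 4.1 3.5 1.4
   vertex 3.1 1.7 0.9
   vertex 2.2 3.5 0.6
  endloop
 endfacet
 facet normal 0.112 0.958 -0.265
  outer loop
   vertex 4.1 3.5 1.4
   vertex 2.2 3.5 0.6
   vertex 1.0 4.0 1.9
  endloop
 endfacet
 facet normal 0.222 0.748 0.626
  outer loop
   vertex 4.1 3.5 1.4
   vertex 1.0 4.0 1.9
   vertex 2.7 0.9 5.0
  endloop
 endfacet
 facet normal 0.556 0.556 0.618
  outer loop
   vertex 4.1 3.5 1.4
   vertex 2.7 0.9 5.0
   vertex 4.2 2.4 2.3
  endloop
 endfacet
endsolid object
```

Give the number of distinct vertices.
8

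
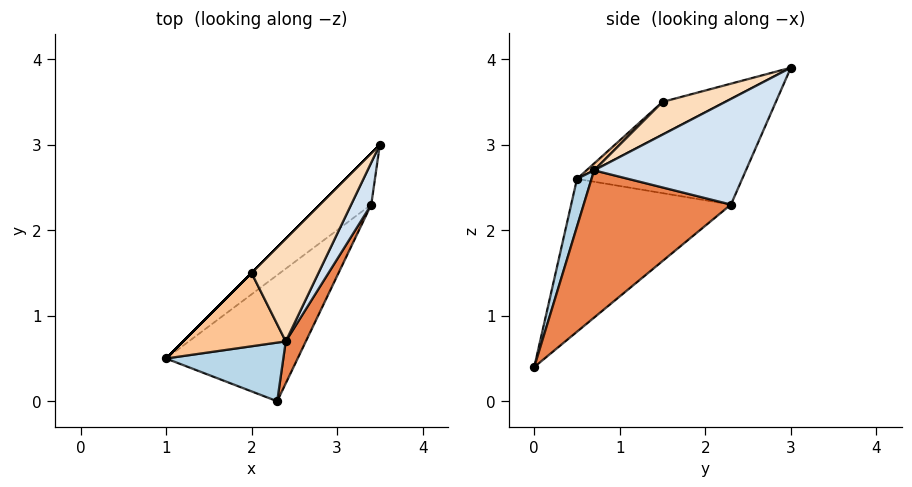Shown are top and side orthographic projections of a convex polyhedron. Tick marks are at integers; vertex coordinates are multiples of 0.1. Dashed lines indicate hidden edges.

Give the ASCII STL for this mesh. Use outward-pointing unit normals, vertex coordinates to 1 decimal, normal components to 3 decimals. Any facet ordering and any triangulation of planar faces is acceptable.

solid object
 facet normal -0.597 0.748 -0.290
  outer loop
   vertex 3.4 2.3 2.3
   vertex 1.0 0.5 2.6
   vertex 3.5 3.0 3.9
  endloop
 endfacet
 facet normal -0.563 0.670 -0.485
  outer loop
   vertex 3.4 2.3 2.3
   vertex 2.3 0.0 0.4
   vertex 1.0 0.5 2.6
  endloop
 endfacet
 facet normal 0.116 -0.952 0.285
  outer loop
   vertex 2.4 0.7 2.7
   vertex 1.0 0.5 2.6
   vertex 2.3 0.0 0.4
  endloop
 endfacet
 facet normal 0.854 -0.493 0.162
  outer loop
   vertex 2.4 0.7 2.7
   vertex 3.4 2.3 2.3
   vertex 3.5 3.0 3.9
  endloop
 endfacet
 facet normal 0.855 -0.505 0.117
  outer loop
   vertex 2.4 0.7 2.7
   vertex 2.3 0.0 0.4
   vertex 3.4 2.3 2.3
  endloop
 endfacet
 facet normal -0.707 0.707 0.000
  outer loop
   vertex 2.0 1.5 3.5
   vertex 3.5 3.0 3.9
   vertex 1.0 0.5 2.6
  endloop
 endfacet
 facet normal 0.048 -0.694 0.718
  outer loop
   vertex 2.0 1.5 3.5
   vertex 1.0 0.5 2.6
   vertex 2.4 0.7 2.7
  endloop
 endfacet
 facet normal 0.363 -0.562 0.743
  outer loop
   vertex 2.0 1.5 3.5
   vertex 2.4 0.7 2.7
   vertex 3.5 3.0 3.9
  endloop
 endfacet
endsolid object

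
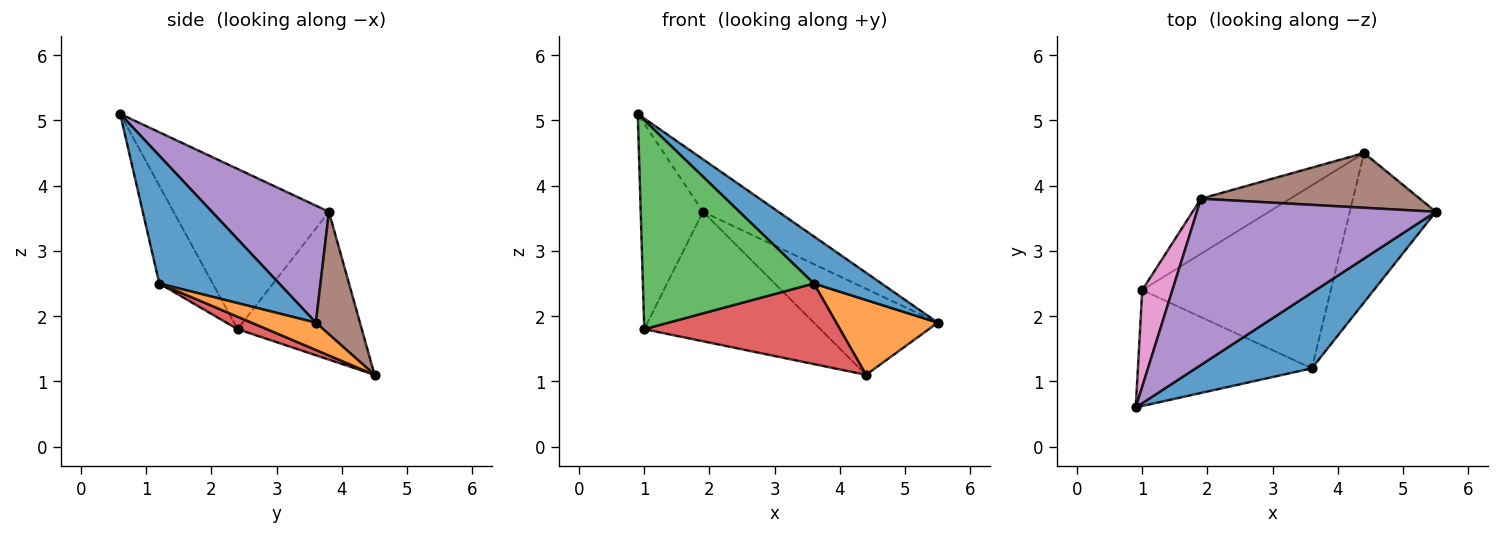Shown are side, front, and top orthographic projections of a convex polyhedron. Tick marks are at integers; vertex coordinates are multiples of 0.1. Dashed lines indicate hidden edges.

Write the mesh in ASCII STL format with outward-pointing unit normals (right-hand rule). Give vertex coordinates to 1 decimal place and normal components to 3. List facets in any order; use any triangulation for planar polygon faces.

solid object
 facet normal 0.683 -0.386 0.620
  outer loop
   vertex 3.6 1.2 2.5
   vertex 5.5 3.6 1.9
   vertex 0.9 0.6 5.1
  endloop
 endfacet
 facet normal 0.273 -0.431 -0.860
  outer loop
   vertex 3.6 1.2 2.5
   vertex 4.4 4.5 1.1
   vertex 5.5 3.6 1.9
  endloop
 endfacet
 facet normal -0.263 -0.844 -0.468
  outer loop
   vertex 1.0 2.4 1.8
   vertex 3.6 1.2 2.5
   vertex 0.9 0.6 5.1
  endloop
 endfacet
 facet normal 0.060 -0.402 -0.914
  outer loop
   vertex 1.0 2.4 1.8
   vertex 4.4 4.5 1.1
   vertex 3.6 1.2 2.5
  endloop
 endfacet
 facet normal 0.423 0.273 0.864
  outer loop
   vertex 1.9 3.8 3.6
   vertex 0.9 0.6 5.1
   vertex 5.5 3.6 1.9
  endloop
 endfacet
 facet normal 0.288 0.808 0.514
  outer loop
   vertex 1.9 3.8 3.6
   vertex 5.5 3.6 1.9
   vertex 4.4 4.5 1.1
  endloop
 endfacet
 facet normal -0.914 0.366 0.172
  outer loop
   vertex 1.9 3.8 3.6
   vertex 1.0 2.4 1.8
   vertex 0.9 0.6 5.1
  endloop
 endfacet
 facet normal -0.544 0.772 -0.328
  outer loop
   vertex 1.9 3.8 3.6
   vertex 4.4 4.5 1.1
   vertex 1.0 2.4 1.8
  endloop
 endfacet
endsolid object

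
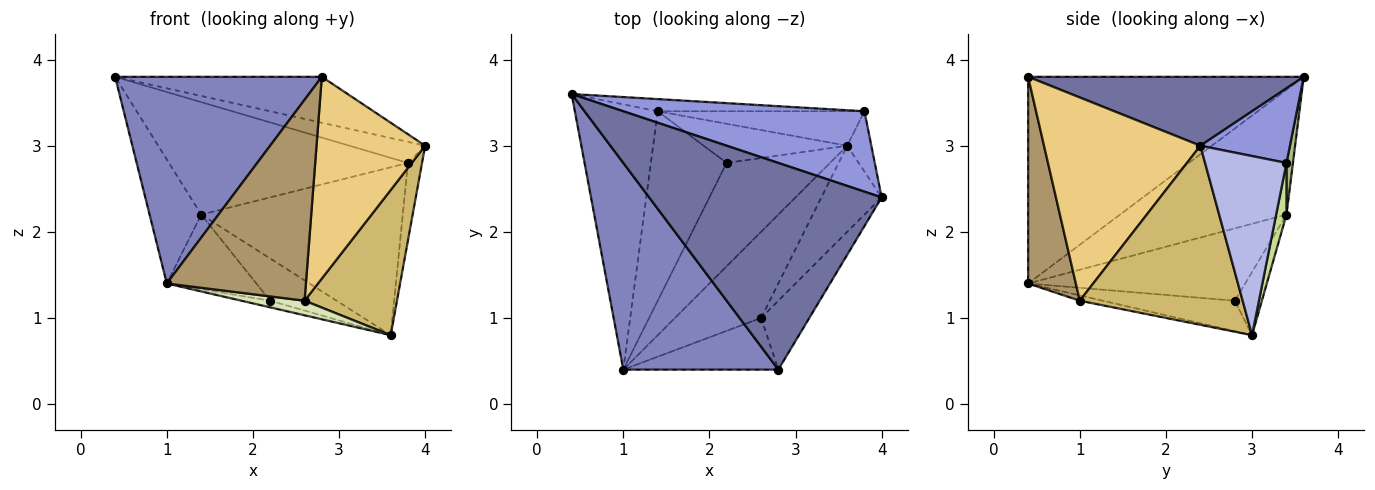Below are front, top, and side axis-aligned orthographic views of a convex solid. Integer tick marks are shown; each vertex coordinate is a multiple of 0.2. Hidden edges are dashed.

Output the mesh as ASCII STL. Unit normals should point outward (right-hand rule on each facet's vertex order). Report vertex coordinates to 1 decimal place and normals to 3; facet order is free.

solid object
 facet normal 0.278 0.208 0.938
  outer loop
   vertex 2.8 0.4 3.8
   vertex 4.0 2.4 3.0
   vertex 0.4 3.6 3.8
  endloop
 endfacet
 facet normal -0.686 -0.514 0.514
  outer loop
   vertex 2.8 0.4 3.8
   vertex 0.4 3.6 3.8
   vertex 1.0 0.4 1.4
  endloop
 endfacet
 facet normal 0.287 0.243 0.927
  outer loop
   vertex 3.8 3.4 2.8
   vertex 0.4 3.6 3.8
   vertex 4.0 2.4 3.0
  endloop
 endfacet
 facet normal 0.977 0.169 -0.131
  outer loop
   vertex 3.8 3.4 2.8
   vertex 4.0 2.4 3.0
   vertex 3.6 3.0 0.8
  endloop
 endfacet
 facet normal -0.807 0.250 -0.535
  outer loop
   vertex 1.4 3.4 2.2
   vertex 1.0 0.4 1.4
   vertex 0.4 3.6 3.8
  endloop
 endfacet
 facet normal 0.027 0.994 -0.107
  outer loop
   vertex 1.4 3.4 2.2
   vertex 0.4 3.6 3.8
   vertex 3.8 3.4 2.8
  endloop
 endfacet
 facet normal 0.050 0.978 -0.201
  outer loop
   vertex 1.4 3.4 2.2
   vertex 3.8 3.4 2.8
   vertex 3.6 3.0 0.8
  endloop
 endfacet
 facet normal -0.061 -0.167 -0.984
  outer loop
   vertex 2.6 1.0 1.2
   vertex 1.0 0.4 1.4
   vertex 3.6 3.0 0.8
  endloop
 endfacet
 facet normal 0.315 -0.919 -0.236
  outer loop
   vertex 2.6 1.0 1.2
   vertex 2.8 0.4 3.8
   vertex 1.0 0.4 1.4
  endloop
 endfacet
 facet normal 0.835 -0.474 -0.281
  outer loop
   vertex 2.6 1.0 1.2
   vertex 3.6 3.0 0.8
   vertex 4.0 2.4 3.0
  endloop
 endfacet
 facet normal 0.806 -0.560 -0.191
  outer loop
   vertex 2.6 1.0 1.2
   vertex 4.0 2.4 3.0
   vertex 2.8 0.4 3.8
  endloop
 endfacet
 facet normal -0.282 0.061 -0.957
  outer loop
   vertex 2.2 2.8 1.2
   vertex 3.6 3.0 0.8
   vertex 1.0 0.4 1.4
  endloop
 endfacet
 facet normal -0.664 0.274 -0.696
  outer loop
   vertex 2.2 2.8 1.2
   vertex 1.0 0.4 1.4
   vertex 1.4 3.4 2.2
  endloop
 endfacet
 facet normal -0.286 0.703 -0.651
  outer loop
   vertex 2.2 2.8 1.2
   vertex 1.4 3.4 2.2
   vertex 3.6 3.0 0.8
  endloop
 endfacet
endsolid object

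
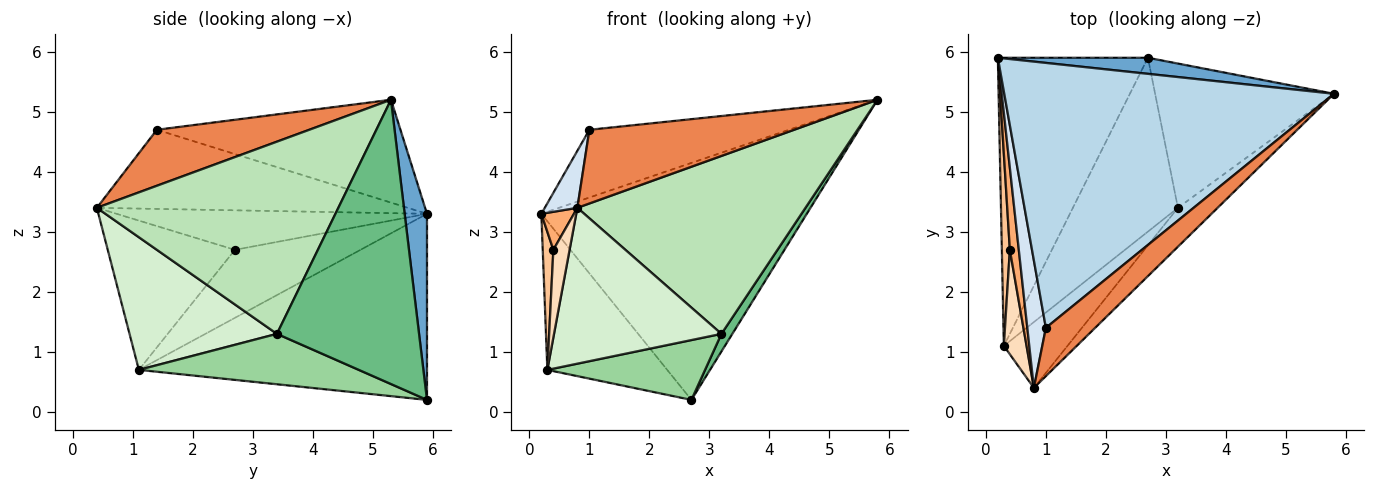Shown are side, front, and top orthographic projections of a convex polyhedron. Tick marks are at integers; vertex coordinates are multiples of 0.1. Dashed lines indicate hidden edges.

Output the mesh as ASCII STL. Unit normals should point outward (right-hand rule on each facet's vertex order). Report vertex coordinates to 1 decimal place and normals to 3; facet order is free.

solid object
 facet normal 0.084 0.994 0.067
  outer loop
   vertex 2.7 5.9 0.2
   vertex 0.2 5.9 3.3
   vertex 5.8 5.3 5.2
  endloop
 endfacet
 facet normal -0.741 0.308 -0.597
  outer loop
   vertex 0.3 1.1 0.7
   vertex 0.2 5.9 3.3
   vertex 2.7 5.9 0.2
  endloop
 endfacet
 facet normal -0.289 0.237 0.927
  outer loop
   vertex 1.0 1.4 4.7
   vertex 5.8 5.3 5.2
   vertex 0.2 5.9 3.3
  endloop
 endfacet
 facet normal -0.969 -0.102 0.227
  outer loop
   vertex 1.0 1.4 4.7
   vertex 0.2 5.9 3.3
   vertex 0.8 0.4 3.4
  endloop
 endfacet
 facet normal 0.529 -0.710 0.465
  outer loop
   vertex 1.0 1.4 4.7
   vertex 0.8 0.4 3.4
   vertex 5.8 5.3 5.2
  endloop
 endfacet
 facet normal -0.970 -0.102 0.220
  outer loop
   vertex 0.4 2.7 2.7
   vertex 0.8 0.4 3.4
   vertex 0.2 5.9 3.3
  endloop
 endfacet
 facet normal -0.990 -0.084 0.116
  outer loop
   vertex 0.4 2.7 2.7
   vertex 0.2 5.9 3.3
   vertex 0.3 1.1 0.7
  endloop
 endfacet
 facet normal -0.981 -0.125 0.149
  outer loop
   vertex 0.4 2.7 2.7
   vertex 0.3 1.1 0.7
   vertex 0.8 0.4 3.4
  endloop
 endfacet
 facet normal 0.845 -0.065 -0.531
  outer loop
   vertex 3.2 3.4 1.3
   vertex 2.7 5.9 0.2
   vertex 5.8 5.3 5.2
  endloop
 endfacet
 facet normal 0.413 -0.296 -0.861
  outer loop
   vertex 3.2 3.4 1.3
   vertex 0.3 1.1 0.7
   vertex 2.7 5.9 0.2
  endloop
 endfacet
 facet normal 0.719 -0.679 -0.148
  outer loop
   vertex 3.2 3.4 1.3
   vertex 5.8 5.3 5.2
   vertex 0.8 0.4 3.4
  endloop
 endfacet
 facet normal 0.630 -0.715 -0.302
  outer loop
   vertex 3.2 3.4 1.3
   vertex 0.8 0.4 3.4
   vertex 0.3 1.1 0.7
  endloop
 endfacet
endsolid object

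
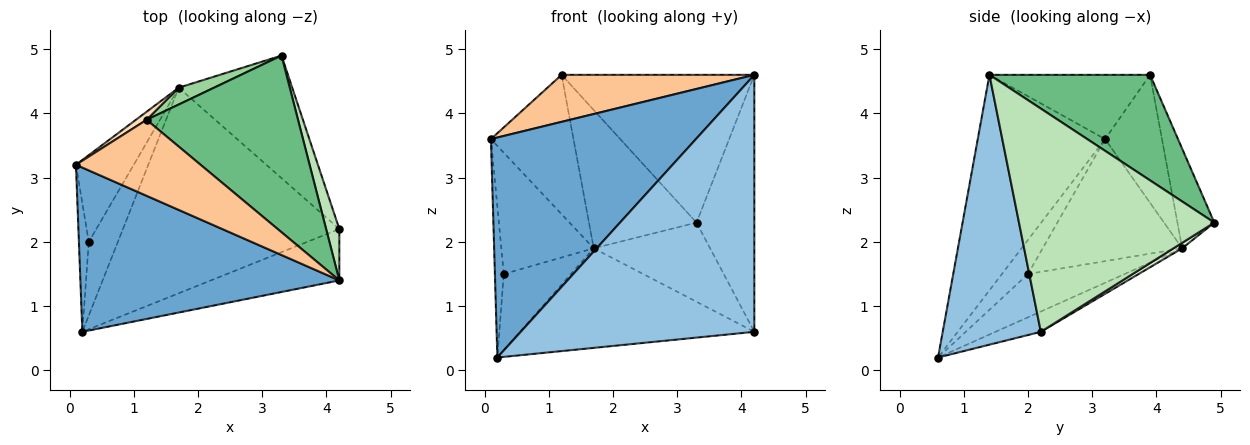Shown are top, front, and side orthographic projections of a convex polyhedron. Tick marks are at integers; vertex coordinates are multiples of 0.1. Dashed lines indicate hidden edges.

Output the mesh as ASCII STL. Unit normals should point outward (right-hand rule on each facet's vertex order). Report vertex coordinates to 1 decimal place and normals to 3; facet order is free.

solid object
 facet normal -0.446 -0.717 0.536
  outer loop
   vertex 4.2 1.4 4.6
   vertex 0.1 3.2 3.6
   vertex 0.2 0.6 0.2
  endloop
 endfacet
 facet normal 0.381 -0.907 -0.181
  outer loop
   vertex 4.2 1.4 4.6
   vertex 0.2 0.6 0.2
   vertex 4.2 2.2 0.6
  endloop
 endfacet
 facet normal -0.084 0.434 -0.897
  outer loop
   vertex 1.7 4.4 1.9
   vertex 4.2 2.2 0.6
   vertex 0.2 0.6 0.2
  endloop
 endfacet
 facet normal -0.913 0.311 -0.265
  outer loop
   vertex 0.3 2.0 1.5
   vertex 0.2 0.6 0.2
   vertex 0.1 3.2 3.6
  endloop
 endfacet
 facet normal -0.775 0.514 -0.367
  outer loop
   vertex 0.3 2.0 1.5
   vertex 0.1 3.2 3.6
   vertex 1.7 4.4 1.9
  endloop
 endfacet
 facet normal -0.719 0.500 -0.483
  outer loop
   vertex 0.3 2.0 1.5
   vertex 1.7 4.4 1.9
   vertex 0.2 0.6 0.2
  endloop
 endfacet
 facet normal -0.401 -0.482 0.779
  outer loop
   vertex 1.2 3.9 4.6
   vertex 0.1 3.2 3.6
   vertex 4.2 1.4 4.6
  endloop
 endfacet
 facet normal -0.567 0.823 0.047
  outer loop
   vertex 1.2 3.9 4.6
   vertex 1.7 4.4 1.9
   vertex 0.1 3.2 3.6
  endloop
 endfacet
 facet normal 0.471 0.566 0.676
  outer loop
   vertex 3.3 4.9 2.3
   vertex 1.2 3.9 4.6
   vertex 4.2 1.4 4.6
  endloop
 endfacet
 facet normal -0.322 0.940 0.114
  outer loop
   vertex 3.3 4.9 2.3
   vertex 1.7 4.4 1.9
   vertex 1.2 3.9 4.6
  endloop
 endfacet
 facet normal 0.957 0.283 0.057
  outer loop
   vertex 3.3 4.9 2.3
   vertex 4.2 1.4 4.6
   vertex 4.2 2.2 0.6
  endloop
 endfacet
 facet normal 0.040 0.542 -0.839
  outer loop
   vertex 3.3 4.9 2.3
   vertex 4.2 2.2 0.6
   vertex 1.7 4.4 1.9
  endloop
 endfacet
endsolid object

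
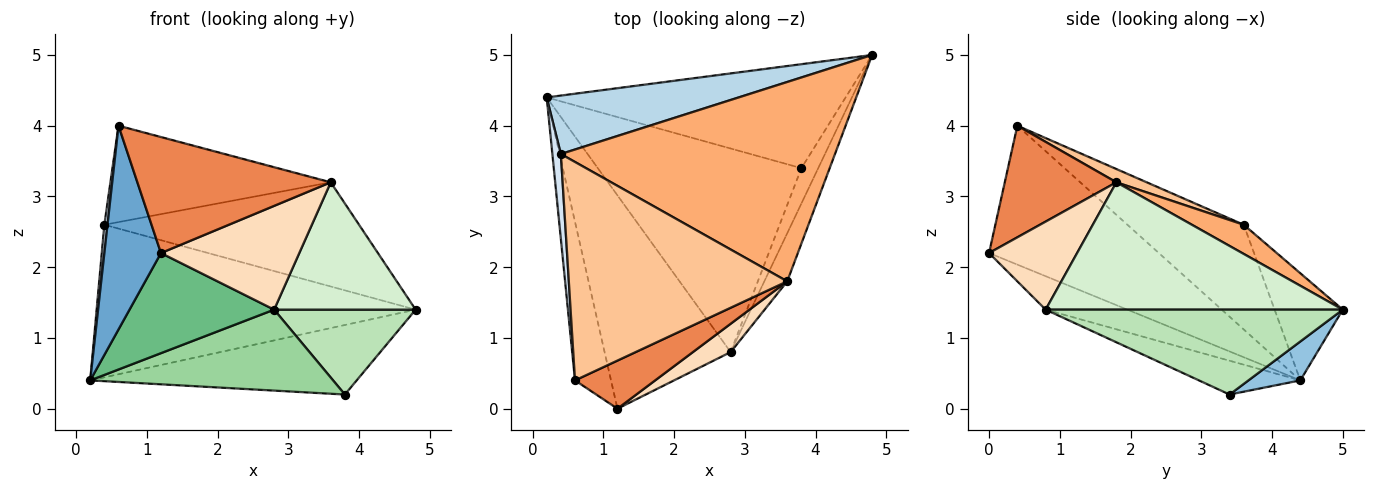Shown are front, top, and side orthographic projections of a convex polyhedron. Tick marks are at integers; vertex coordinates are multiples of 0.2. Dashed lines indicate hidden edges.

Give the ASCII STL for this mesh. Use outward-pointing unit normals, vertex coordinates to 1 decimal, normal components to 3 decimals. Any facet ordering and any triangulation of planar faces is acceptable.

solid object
 facet normal -0.921 -0.307 -0.239
  outer loop
   vertex 0.6 0.4 4.0
   vertex 0.2 4.4 0.4
   vertex 1.2 0.0 2.2
  endloop
 endfacet
 facet normal 0.108 0.553 -0.826
  outer loop
   vertex 3.8 3.4 0.2
   vertex 0.2 4.4 0.4
   vertex 4.8 5.0 1.4
  endloop
 endfacet
 facet normal -0.196 0.916 0.351
  outer loop
   vertex 0.4 3.6 2.6
   vertex 4.8 5.0 1.4
   vertex 0.2 4.4 0.4
  endloop
 endfacet
 facet normal -0.996 -0.027 0.081
  outer loop
   vertex 0.4 3.6 2.6
   vertex 0.2 4.4 0.4
   vertex 0.6 0.4 4.0
  endloop
 endfacet
 facet normal 0.471 -0.815 0.338
  outer loop
   vertex 3.6 1.8 3.2
   vertex 0.6 0.4 4.0
   vertex 1.2 0.0 2.2
  endloop
 endfacet
 facet normal 0.094 0.461 0.882
  outer loop
   vertex 3.6 1.8 3.2
   vertex 4.8 5.0 1.4
   vertex 0.4 3.6 2.6
  endloop
 endfacet
 facet normal 0.055 0.403 0.913
  outer loop
   vertex 3.6 1.8 3.2
   vertex 0.4 3.6 2.6
   vertex 0.6 0.4 4.0
  endloop
 endfacet
 facet normal 0.523 -0.822 0.224
  outer loop
   vertex 2.8 0.8 1.4
   vertex 3.6 1.8 3.2
   vertex 1.2 0.0 2.2
  endloop
 endfacet
 facet normal -0.234 -0.413 -0.880
  outer loop
   vertex 2.8 0.8 1.4
   vertex 1.2 0.0 2.2
   vertex 0.2 4.4 0.4
  endloop
 endfacet
 facet normal -0.152 -0.365 -0.918
  outer loop
   vertex 2.8 0.8 1.4
   vertex 0.2 4.4 0.4
   vertex 3.8 3.4 0.2
  endloop
 endfacet
 facet normal 0.889 -0.423 -0.176
  outer loop
   vertex 2.8 0.8 1.4
   vertex 3.8 3.4 0.2
   vertex 4.8 5.0 1.4
  endloop
 endfacet
 facet normal 0.891 -0.424 -0.160
  outer loop
   vertex 2.8 0.8 1.4
   vertex 4.8 5.0 1.4
   vertex 3.6 1.8 3.2
  endloop
 endfacet
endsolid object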